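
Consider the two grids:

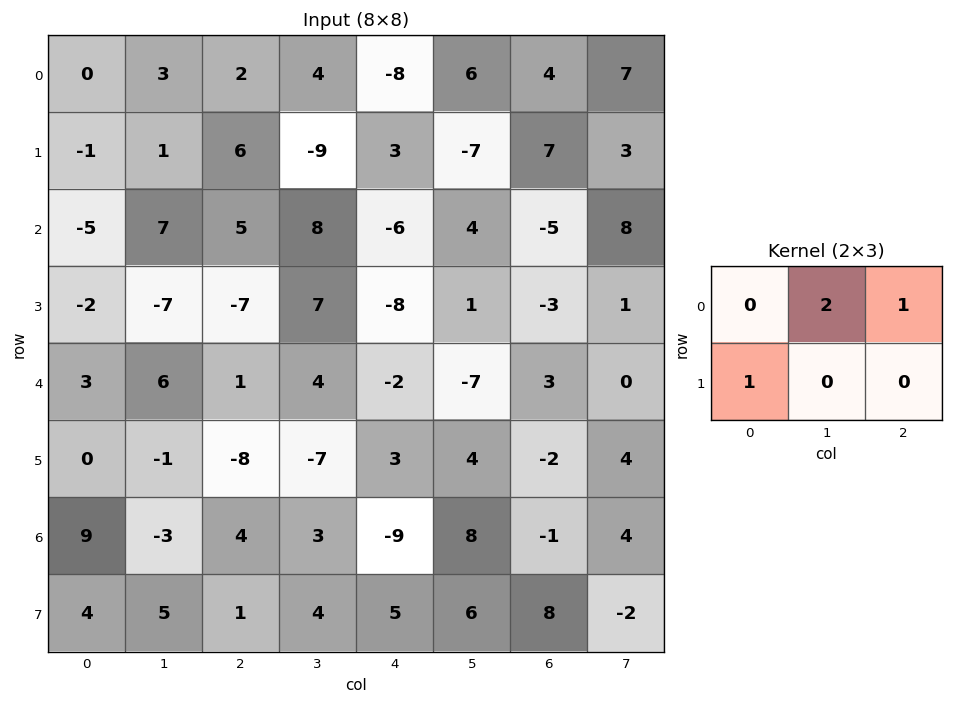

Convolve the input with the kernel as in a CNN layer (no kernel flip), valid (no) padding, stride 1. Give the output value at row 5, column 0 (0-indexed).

-1

The receptive field on the input at this output position is [0 -1 -8 / 9 -3 4]. Elementwise product with the kernel and sum: -1·2 + -8·1 + 9·1.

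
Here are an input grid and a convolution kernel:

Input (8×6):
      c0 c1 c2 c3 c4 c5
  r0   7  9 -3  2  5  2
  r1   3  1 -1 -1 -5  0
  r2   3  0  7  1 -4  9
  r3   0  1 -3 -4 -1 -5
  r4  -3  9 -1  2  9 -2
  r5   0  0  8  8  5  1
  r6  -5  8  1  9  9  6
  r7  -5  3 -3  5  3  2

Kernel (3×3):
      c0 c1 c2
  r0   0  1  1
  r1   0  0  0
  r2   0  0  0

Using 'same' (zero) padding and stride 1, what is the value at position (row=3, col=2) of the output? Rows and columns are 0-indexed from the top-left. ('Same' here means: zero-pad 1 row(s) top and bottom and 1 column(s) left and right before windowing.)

8

The receptive field on the zero-padded input at this output position is [0 7 1 / 1 -3 -4 / 9 -1 2]. Elementwise product with the kernel and sum: 7·1 + 1·1.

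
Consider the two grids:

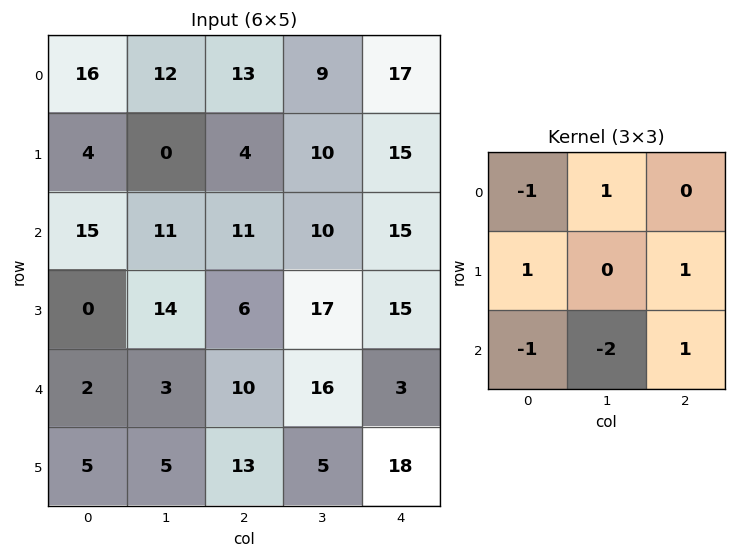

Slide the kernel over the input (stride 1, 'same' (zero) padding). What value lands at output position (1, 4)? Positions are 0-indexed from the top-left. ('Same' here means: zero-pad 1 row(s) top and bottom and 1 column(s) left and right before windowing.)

-22

The receptive field on the zero-padded input at this output position is [9 17 0 / 10 15 0 / 10 15 0]. Elementwise product with the kernel and sum: 9·-1 + 17·1 + 10·1 + 0·1 + 10·-1 + 15·-2 + 0·1.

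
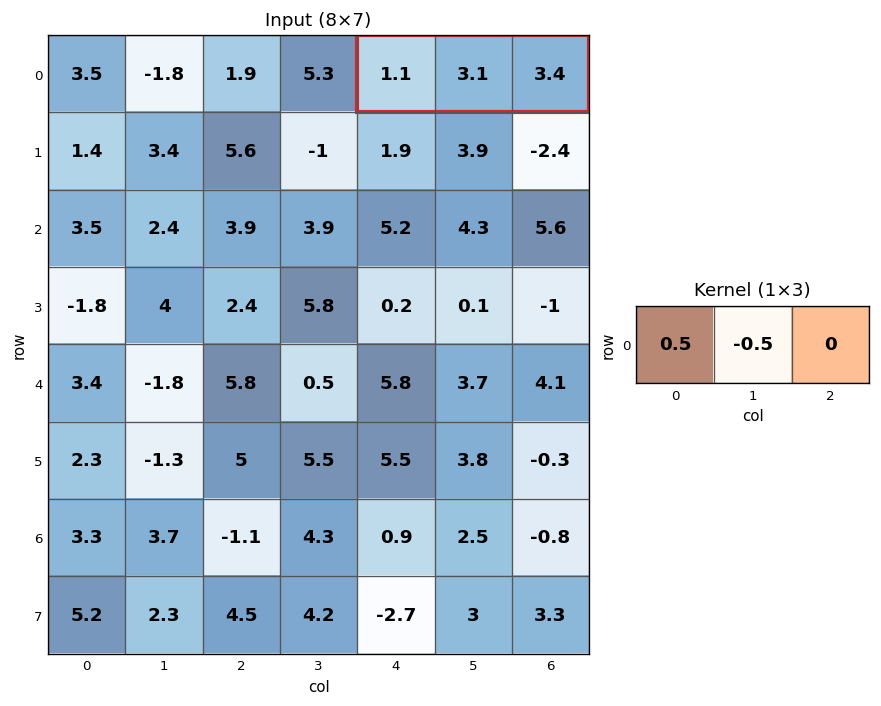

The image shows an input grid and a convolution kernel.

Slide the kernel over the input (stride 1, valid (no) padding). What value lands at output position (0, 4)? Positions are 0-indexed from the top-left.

-1

The receptive field on the input at this output position is [1.1 3.1 3.4]. Elementwise product with the kernel and sum: 1.1·0.5 + 3.1·-0.5.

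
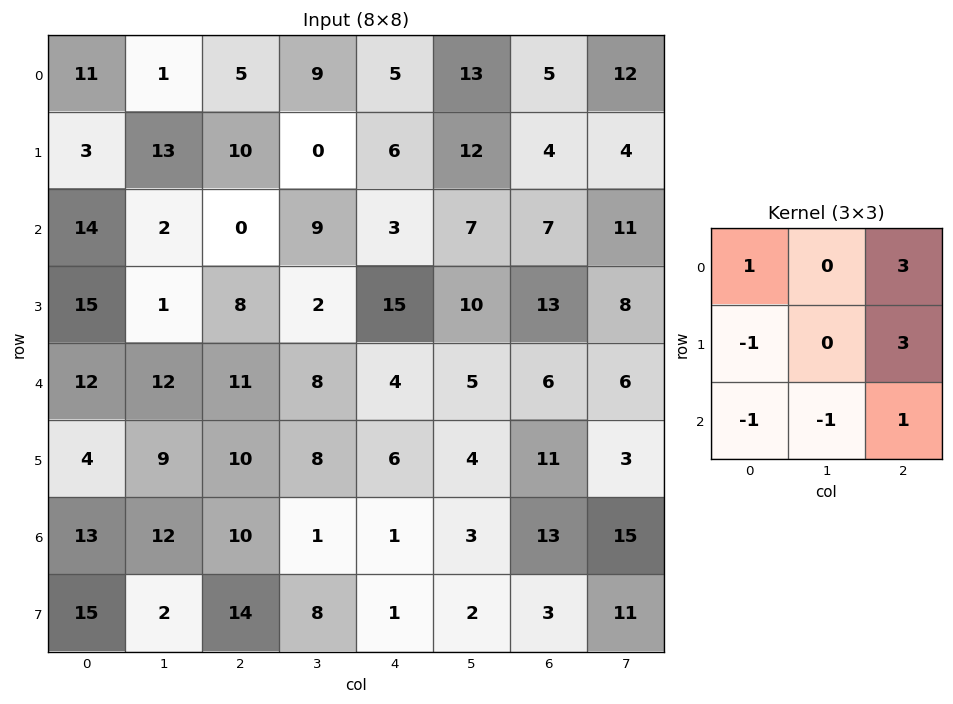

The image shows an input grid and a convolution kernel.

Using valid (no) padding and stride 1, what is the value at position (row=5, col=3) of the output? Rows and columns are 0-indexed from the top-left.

21

The receptive field on the input at this output position is [8 6 4 / 1 1 3 / 8 1 2]. Elementwise product with the kernel and sum: 8·1 + 4·3 + 1·-1 + 3·3 + 8·-1 + 1·-1 + 2·1.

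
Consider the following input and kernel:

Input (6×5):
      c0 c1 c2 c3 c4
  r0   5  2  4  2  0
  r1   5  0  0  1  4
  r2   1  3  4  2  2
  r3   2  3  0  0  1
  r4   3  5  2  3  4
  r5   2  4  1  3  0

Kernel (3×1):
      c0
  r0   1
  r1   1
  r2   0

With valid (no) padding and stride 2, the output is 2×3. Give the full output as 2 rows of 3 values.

10 4 4
3 4 3

Output[0,0]: The receptive field on the input at this output position is [5 / 5 / 1]. Elementwise product with the kernel and sum: 5·1 + 5·1.
Output[0,1]: The receptive field on the input at this output position is [4 / 0 / 4]. Elementwise product with the kernel and sum: 4·1 + 0·1.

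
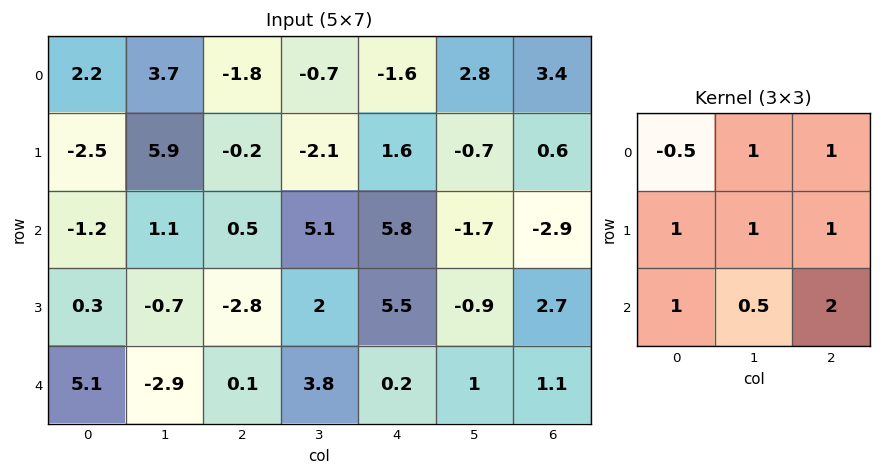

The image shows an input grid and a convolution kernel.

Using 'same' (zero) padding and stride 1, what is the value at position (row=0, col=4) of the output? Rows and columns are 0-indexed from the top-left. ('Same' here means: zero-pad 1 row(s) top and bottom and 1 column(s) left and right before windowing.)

-2.2

The receptive field on the zero-padded input at this output position is [0 0 0 / -0.7 -1.6 2.8 / -2.1 1.6 -0.7]. Elementwise product with the kernel and sum: 0·-0.5 + 0·1 + 0·1 + -0.7·1 + -1.6·1 + 2.8·1 + -2.1·1 + 1.6·0.5 + -0.7·2.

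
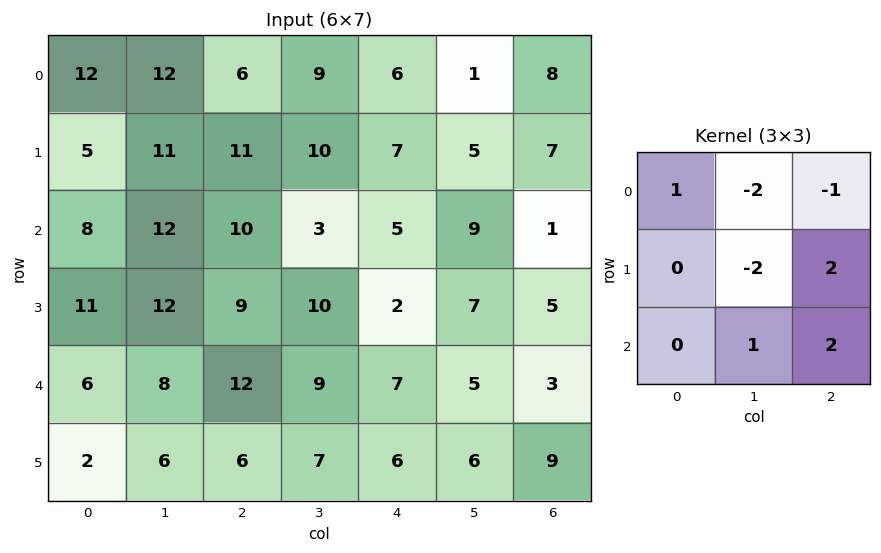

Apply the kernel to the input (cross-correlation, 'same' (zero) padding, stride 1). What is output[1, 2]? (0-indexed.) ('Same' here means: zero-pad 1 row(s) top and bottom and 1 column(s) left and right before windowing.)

The receptive field on the zero-padded input at this output position is [12 6 9 / 11 11 10 / 12 10 3]. Elementwise product with the kernel and sum: 12·1 + 6·-2 + 9·-1 + 11·-2 + 10·2 + 10·1 + 3·2.

5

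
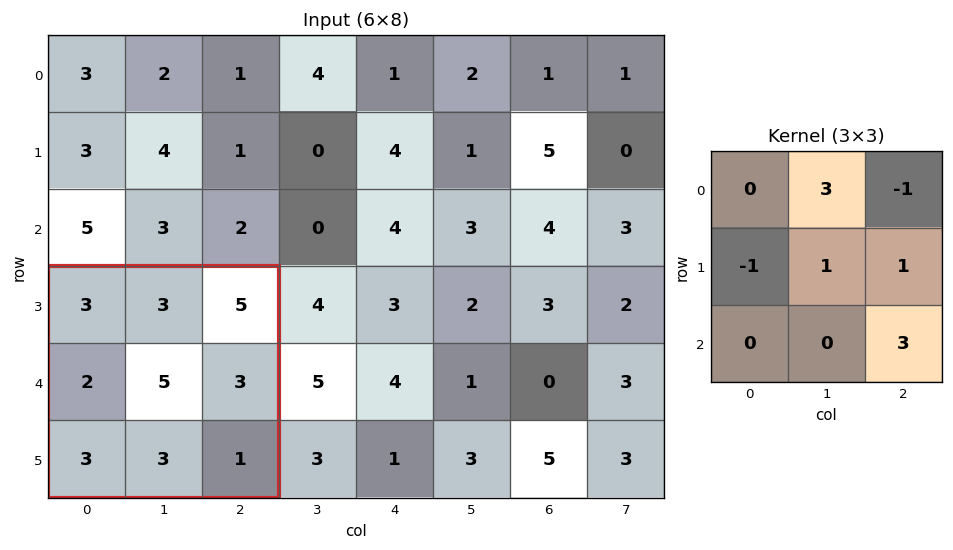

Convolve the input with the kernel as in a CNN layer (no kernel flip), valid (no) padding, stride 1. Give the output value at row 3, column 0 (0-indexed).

The receptive field on the input at this output position is [3 3 5 / 2 5 3 / 3 3 1]. Elementwise product with the kernel and sum: 3·3 + 5·-1 + 2·-1 + 5·1 + 3·1 + 1·3.

13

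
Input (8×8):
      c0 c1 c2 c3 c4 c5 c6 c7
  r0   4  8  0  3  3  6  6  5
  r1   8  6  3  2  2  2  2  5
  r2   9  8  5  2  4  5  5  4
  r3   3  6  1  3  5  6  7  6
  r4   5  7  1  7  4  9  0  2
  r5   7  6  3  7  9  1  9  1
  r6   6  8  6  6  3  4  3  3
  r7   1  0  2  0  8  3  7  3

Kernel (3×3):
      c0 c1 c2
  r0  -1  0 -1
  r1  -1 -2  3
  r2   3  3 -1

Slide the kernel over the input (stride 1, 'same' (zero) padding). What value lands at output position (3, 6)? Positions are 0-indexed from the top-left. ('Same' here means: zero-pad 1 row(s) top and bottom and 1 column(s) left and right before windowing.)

14

The receptive field on the zero-padded input at this output position is [5 5 4 / 6 7 6 / 9 0 2]. Elementwise product with the kernel and sum: 5·-1 + 4·-1 + 6·-1 + 7·-2 + 6·3 + 9·3 + 0·3 + 2·-1.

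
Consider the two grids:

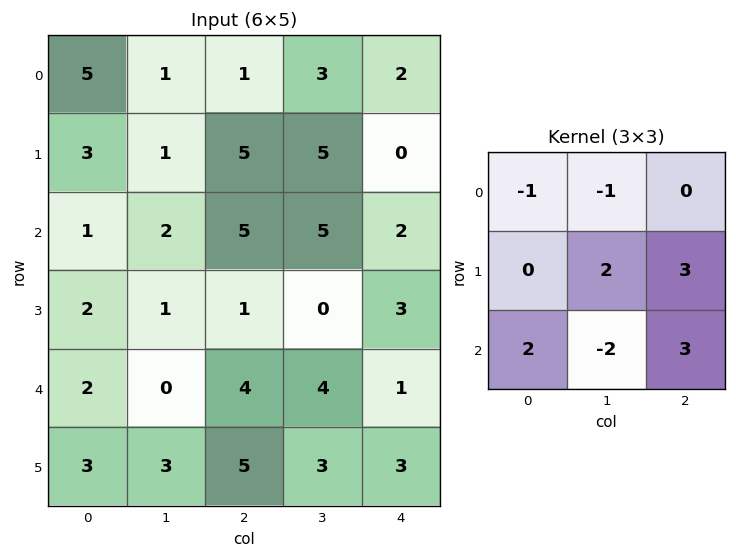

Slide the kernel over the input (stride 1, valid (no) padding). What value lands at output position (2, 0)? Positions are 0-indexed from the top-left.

18

The receptive field on the input at this output position is [1 2 5 / 2 1 1 / 2 0 4]. Elementwise product with the kernel and sum: 1·-1 + 2·-1 + 1·2 + 1·3 + 2·2 + 0·-2 + 4·3.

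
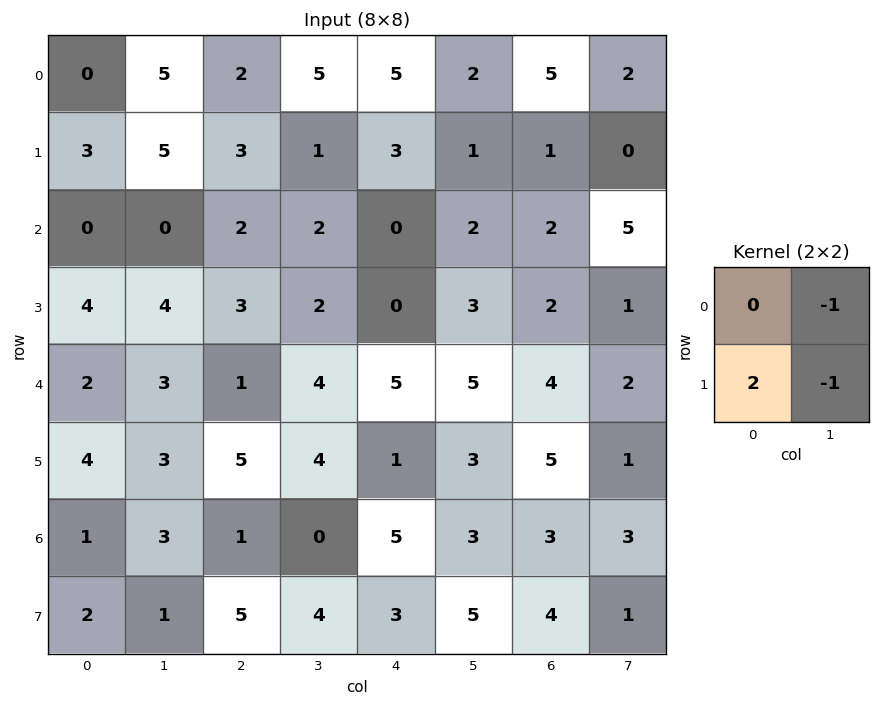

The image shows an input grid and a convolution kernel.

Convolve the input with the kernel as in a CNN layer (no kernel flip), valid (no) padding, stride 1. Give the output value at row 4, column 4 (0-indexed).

-6

The receptive field on the input at this output position is [5 5 / 1 3]. Elementwise product with the kernel and sum: 5·-1 + 1·2 + 3·-1.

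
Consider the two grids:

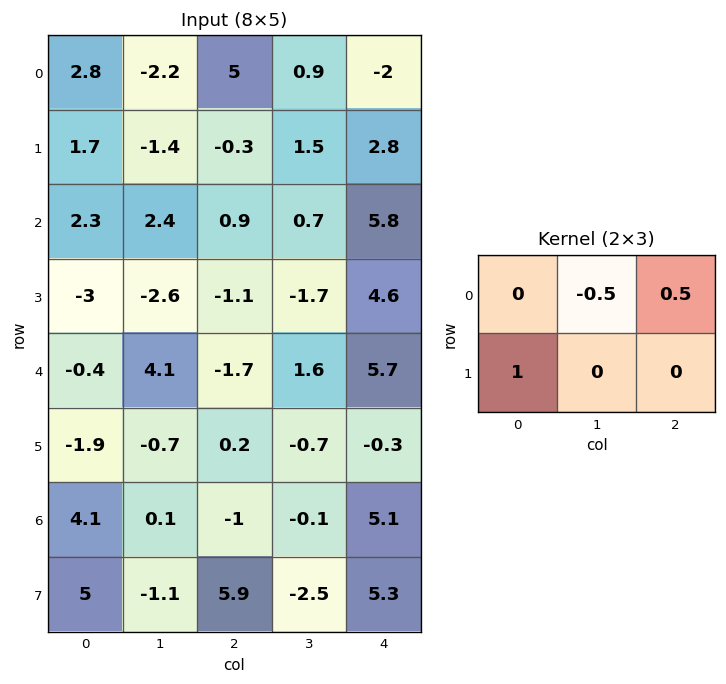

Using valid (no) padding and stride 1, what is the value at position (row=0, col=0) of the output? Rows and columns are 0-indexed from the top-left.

The receptive field on the input at this output position is [2.8 -2.2 5 / 1.7 -1.4 -0.3]. Elementwise product with the kernel and sum: -2.2·-0.5 + 5·0.5 + 1.7·1.

5.3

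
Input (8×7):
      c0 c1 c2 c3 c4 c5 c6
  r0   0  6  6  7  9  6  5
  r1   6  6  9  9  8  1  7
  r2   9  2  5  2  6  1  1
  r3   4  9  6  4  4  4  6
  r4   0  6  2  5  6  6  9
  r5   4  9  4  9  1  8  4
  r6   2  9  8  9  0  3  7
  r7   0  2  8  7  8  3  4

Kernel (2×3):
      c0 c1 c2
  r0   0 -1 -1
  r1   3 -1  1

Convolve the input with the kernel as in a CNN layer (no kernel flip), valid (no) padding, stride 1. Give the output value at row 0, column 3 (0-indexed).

The receptive field on the input at this output position is [7 9 6 / 9 8 1]. Elementwise product with the kernel and sum: 9·-1 + 6·-1 + 9·3 + 8·-1 + 1·1.

5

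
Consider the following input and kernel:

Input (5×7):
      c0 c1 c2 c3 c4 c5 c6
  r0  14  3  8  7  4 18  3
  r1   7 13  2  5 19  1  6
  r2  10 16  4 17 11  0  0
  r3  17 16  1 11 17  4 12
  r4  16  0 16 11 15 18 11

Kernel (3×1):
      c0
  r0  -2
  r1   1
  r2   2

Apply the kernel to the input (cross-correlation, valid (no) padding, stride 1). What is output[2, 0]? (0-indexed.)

29

The receptive field on the input at this output position is [10 / 17 / 16]. Elementwise product with the kernel and sum: 10·-2 + 17·1 + 16·2.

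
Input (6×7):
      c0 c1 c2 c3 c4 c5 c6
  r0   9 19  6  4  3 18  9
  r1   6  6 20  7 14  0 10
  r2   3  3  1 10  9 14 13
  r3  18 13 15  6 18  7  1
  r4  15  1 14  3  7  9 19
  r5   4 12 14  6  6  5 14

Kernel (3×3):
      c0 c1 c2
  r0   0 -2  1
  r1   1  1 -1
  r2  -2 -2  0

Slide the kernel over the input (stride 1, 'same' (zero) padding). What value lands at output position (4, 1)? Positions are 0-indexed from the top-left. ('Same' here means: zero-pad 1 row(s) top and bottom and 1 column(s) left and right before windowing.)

The receptive field on the zero-padded input at this output position is [18 13 15 / 15 1 14 / 4 12 14]. Elementwise product with the kernel and sum: 13·-2 + 15·1 + 15·1 + 1·1 + 14·-1 + 4·-2 + 12·-2.

-41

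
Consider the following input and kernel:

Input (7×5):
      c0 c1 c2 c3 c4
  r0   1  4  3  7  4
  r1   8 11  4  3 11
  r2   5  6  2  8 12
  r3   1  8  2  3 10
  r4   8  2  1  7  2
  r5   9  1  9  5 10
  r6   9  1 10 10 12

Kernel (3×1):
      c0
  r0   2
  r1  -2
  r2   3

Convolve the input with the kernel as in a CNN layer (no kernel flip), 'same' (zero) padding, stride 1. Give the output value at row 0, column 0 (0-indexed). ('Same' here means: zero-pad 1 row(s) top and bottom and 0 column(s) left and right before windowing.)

The receptive field on the zero-padded input at this output position is [0 / 1 / 8]. Elementwise product with the kernel and sum: 0·2 + 1·-2 + 8·3.

22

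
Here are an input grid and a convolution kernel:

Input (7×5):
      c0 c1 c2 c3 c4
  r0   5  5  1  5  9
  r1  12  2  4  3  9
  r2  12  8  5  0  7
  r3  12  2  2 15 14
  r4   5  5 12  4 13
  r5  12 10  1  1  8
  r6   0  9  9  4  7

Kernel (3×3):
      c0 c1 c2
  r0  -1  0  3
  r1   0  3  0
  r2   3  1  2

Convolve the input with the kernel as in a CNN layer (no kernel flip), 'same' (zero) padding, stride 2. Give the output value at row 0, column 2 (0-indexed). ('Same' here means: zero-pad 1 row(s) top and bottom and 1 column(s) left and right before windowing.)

45

The receptive field on the zero-padded input at this output position is [0 0 0 / 5 9 0 / 3 9 0]. Elementwise product with the kernel and sum: 0·-1 + 0·3 + 9·3 + 3·3 + 9·1 + 0·2.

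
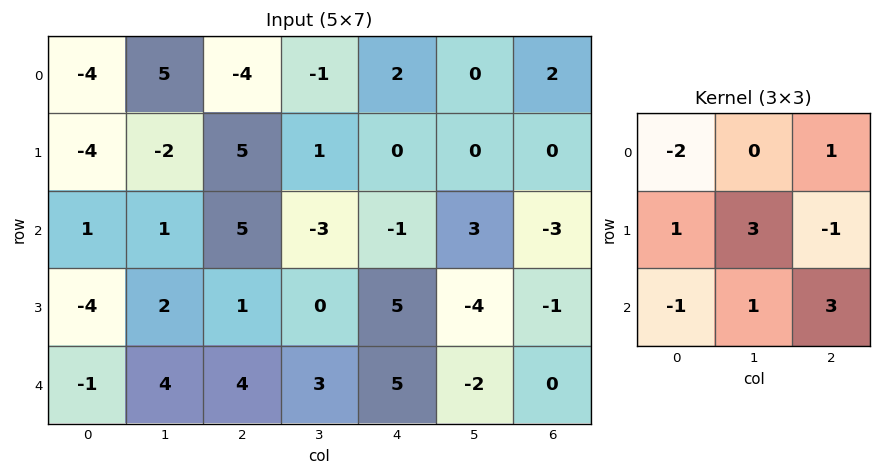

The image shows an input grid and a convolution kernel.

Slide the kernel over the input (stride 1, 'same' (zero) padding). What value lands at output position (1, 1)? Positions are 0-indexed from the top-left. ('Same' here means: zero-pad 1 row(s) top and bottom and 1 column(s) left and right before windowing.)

4

The receptive field on the zero-padded input at this output position is [-4 5 -4 / -4 -2 5 / 1 1 5]. Elementwise product with the kernel and sum: -4·-2 + -4·1 + -4·1 + -2·3 + 5·-1 + 1·-1 + 1·1 + 5·3.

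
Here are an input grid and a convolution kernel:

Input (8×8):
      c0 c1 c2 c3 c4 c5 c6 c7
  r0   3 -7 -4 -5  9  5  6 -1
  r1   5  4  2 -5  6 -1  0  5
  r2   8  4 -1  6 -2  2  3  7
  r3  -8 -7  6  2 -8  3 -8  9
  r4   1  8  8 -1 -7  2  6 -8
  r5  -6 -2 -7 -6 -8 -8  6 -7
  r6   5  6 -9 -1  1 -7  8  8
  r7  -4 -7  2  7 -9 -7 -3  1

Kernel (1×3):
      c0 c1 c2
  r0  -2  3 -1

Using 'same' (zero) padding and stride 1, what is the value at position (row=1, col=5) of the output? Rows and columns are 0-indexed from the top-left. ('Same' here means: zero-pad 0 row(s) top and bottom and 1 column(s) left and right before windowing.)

The receptive field on the zero-padded input at this output position is [6 -1 0]. Elementwise product with the kernel and sum: 6·-2 + -1·3 + 0·-1.

-15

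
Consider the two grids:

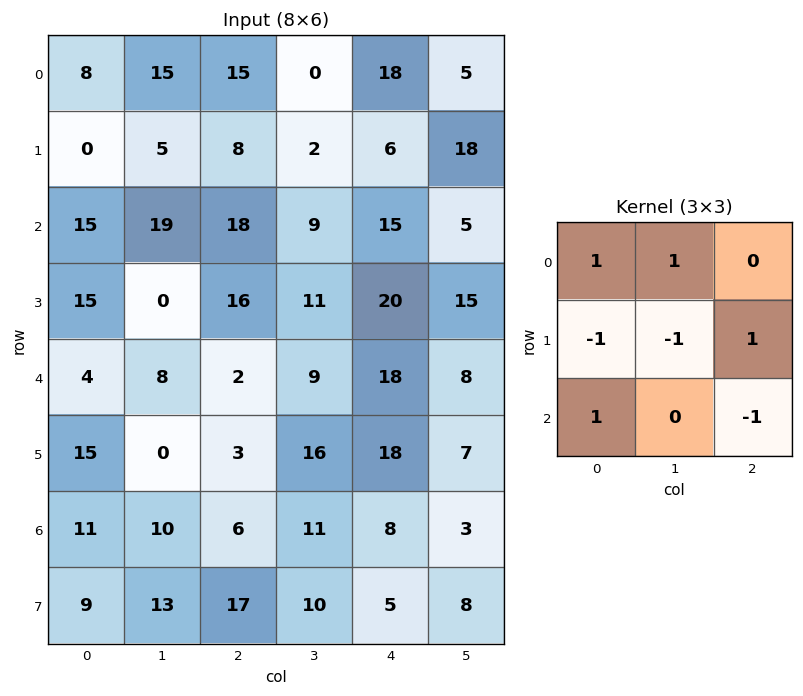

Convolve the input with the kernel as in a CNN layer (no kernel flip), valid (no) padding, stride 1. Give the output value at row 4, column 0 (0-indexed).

The receptive field on the input at this output position is [4 8 2 / 15 0 3 / 11 10 6]. Elementwise product with the kernel and sum: 4·1 + 8·1 + 15·-1 + 0·-1 + 3·1 + 11·1 + 6·-1.

5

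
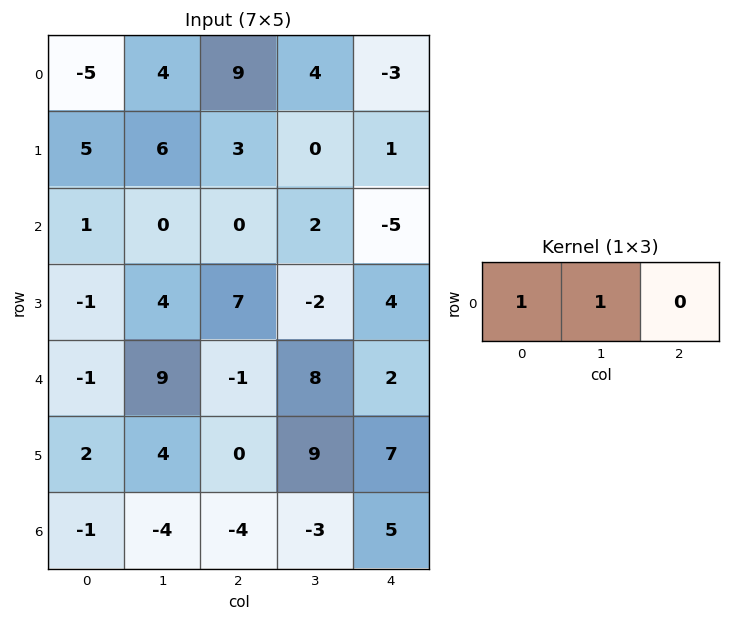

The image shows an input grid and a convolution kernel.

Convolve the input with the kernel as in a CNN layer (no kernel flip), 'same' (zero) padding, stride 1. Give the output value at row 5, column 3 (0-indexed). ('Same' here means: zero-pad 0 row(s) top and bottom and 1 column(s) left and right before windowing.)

9

The receptive field on the zero-padded input at this output position is [0 9 7]. Elementwise product with the kernel and sum: 0·1 + 9·1.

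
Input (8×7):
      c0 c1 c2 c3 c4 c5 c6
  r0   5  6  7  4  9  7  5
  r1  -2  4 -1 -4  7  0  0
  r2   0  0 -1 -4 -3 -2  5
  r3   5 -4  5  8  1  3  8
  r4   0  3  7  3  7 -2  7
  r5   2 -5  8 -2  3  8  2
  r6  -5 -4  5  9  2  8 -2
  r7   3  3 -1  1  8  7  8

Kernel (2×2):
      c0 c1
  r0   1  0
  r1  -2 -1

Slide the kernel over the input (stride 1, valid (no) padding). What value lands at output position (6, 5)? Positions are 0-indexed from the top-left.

-14

The receptive field on the input at this output position is [8 -2 / 7 8]. Elementwise product with the kernel and sum: 8·1 + 7·-2 + 8·-1.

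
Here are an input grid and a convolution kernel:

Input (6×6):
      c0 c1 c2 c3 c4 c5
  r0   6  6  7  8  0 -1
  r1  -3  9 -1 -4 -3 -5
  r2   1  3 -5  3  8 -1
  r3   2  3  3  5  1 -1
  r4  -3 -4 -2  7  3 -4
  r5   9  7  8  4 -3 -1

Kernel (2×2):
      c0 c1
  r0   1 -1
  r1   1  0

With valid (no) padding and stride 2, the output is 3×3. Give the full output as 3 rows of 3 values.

Output[0,0]: The receptive field on the input at this output position is [6 6 / -3 9]. Elementwise product with the kernel and sum: 6·1 + 6·-1 + -3·1.

-3 -2 -2
0 -5 10
10 -1 4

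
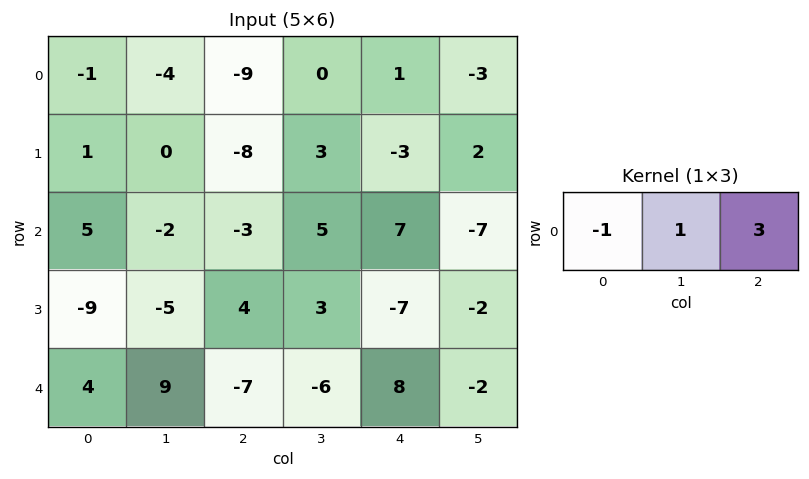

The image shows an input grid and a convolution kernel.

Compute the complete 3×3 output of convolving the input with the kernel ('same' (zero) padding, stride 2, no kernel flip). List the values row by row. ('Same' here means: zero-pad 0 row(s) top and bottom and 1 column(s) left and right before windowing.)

-13 -5 -8
-1 14 -19
31 -34 8

Output[0,0]: The receptive field on the zero-padded input at this output position is [0 -1 -4]. Elementwise product with the kernel and sum: 0·-1 + -1·1 + -4·3.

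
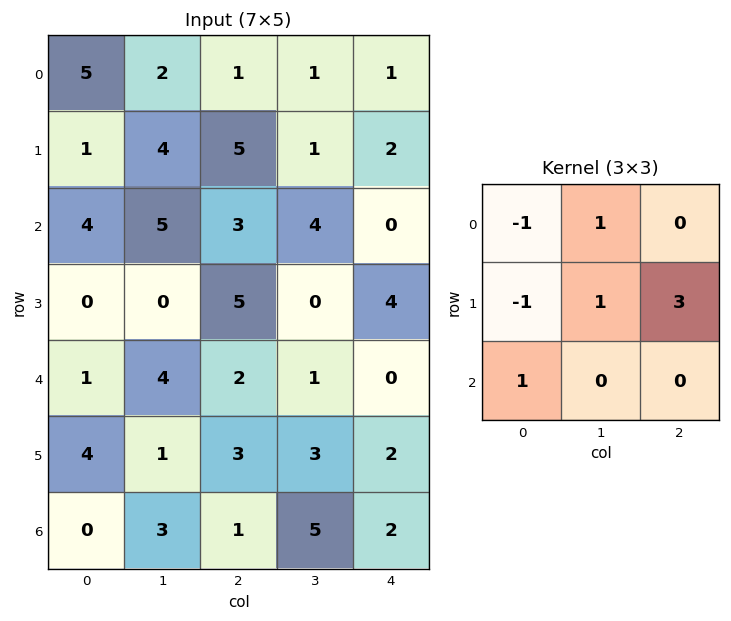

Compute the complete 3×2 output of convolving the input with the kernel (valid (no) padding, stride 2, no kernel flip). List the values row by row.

19 5
17 10
9 6

Output[0,0]: The receptive field on the input at this output position is [5 2 1 / 1 4 5 / 4 5 3]. Elementwise product with the kernel and sum: 5·-1 + 2·1 + 1·-1 + 4·1 + 5·3 + 4·1.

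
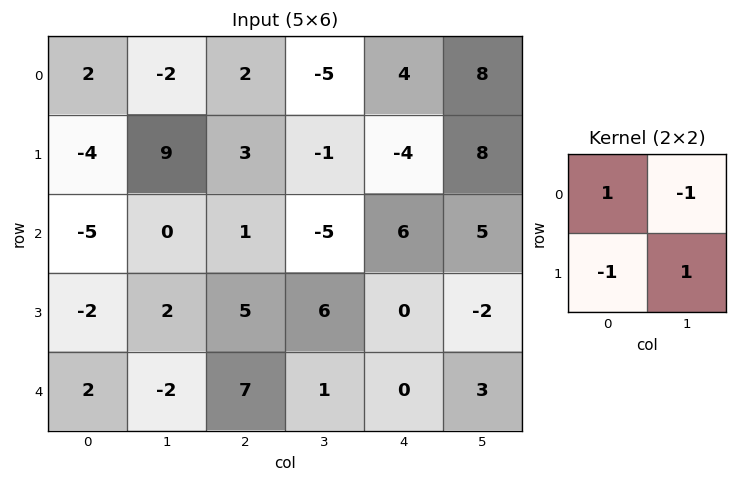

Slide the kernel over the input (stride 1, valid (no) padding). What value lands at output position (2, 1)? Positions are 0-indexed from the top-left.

2

The receptive field on the input at this output position is [0 1 / 2 5]. Elementwise product with the kernel and sum: 0·1 + 1·-1 + 2·-1 + 5·1.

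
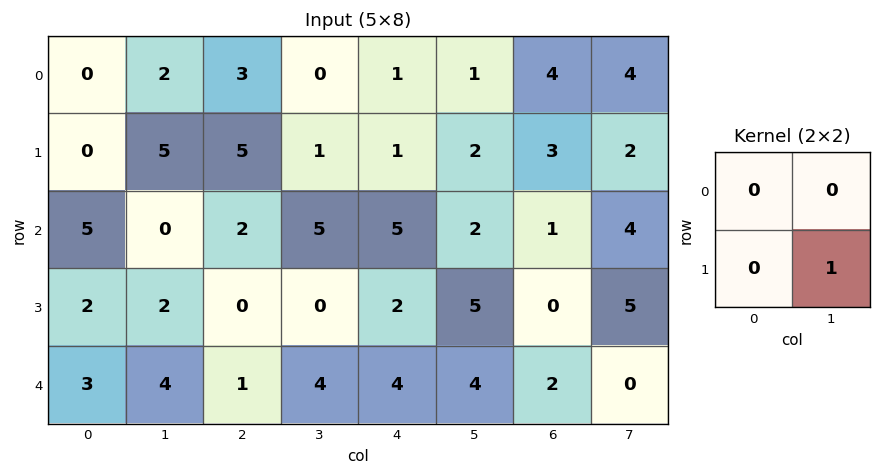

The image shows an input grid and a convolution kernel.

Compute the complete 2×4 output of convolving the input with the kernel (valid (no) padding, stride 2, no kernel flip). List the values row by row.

5 1 2 2
2 0 5 5

Output[0,0]: The receptive field on the input at this output position is [0 2 / 0 5]. Elementwise product with the kernel and sum: 5·1.
Output[0,1]: The receptive field on the input at this output position is [3 0 / 5 1]. Elementwise product with the kernel and sum: 1·1.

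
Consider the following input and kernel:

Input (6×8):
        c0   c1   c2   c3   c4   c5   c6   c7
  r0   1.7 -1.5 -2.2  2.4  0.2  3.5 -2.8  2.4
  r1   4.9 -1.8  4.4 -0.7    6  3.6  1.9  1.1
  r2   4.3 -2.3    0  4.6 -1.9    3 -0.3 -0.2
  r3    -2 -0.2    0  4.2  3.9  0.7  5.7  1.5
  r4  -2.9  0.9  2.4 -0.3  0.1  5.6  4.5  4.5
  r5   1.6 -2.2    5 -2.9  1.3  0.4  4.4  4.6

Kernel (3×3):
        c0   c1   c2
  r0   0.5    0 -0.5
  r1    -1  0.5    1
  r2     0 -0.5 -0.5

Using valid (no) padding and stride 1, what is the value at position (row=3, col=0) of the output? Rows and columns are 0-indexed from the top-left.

The receptive field on the input at this output position is [-2 -0.2 0 / -2.9 0.9 2.4 / 1.6 -2.2 5]. Elementwise product with the kernel and sum: -2·0.5 + 0·-0.5 + -2.9·-1 + 0.9·0.5 + 2.4·1 + -2.2·-0.5 + 5·-0.5.

3.35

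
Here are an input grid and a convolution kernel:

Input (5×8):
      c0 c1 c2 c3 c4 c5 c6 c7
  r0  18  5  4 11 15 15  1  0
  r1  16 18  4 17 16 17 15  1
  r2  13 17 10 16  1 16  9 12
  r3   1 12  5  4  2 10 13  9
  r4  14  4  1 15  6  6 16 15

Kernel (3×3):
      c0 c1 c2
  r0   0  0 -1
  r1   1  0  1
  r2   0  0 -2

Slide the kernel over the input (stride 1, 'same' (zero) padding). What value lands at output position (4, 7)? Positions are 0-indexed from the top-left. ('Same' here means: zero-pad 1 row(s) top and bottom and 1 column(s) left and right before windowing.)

The receptive field on the zero-padded input at this output position is [13 9 0 / 16 15 0 / 0 0 0]. Elementwise product with the kernel and sum: 0·-1 + 16·1 + 0·1 + 0·-2.

16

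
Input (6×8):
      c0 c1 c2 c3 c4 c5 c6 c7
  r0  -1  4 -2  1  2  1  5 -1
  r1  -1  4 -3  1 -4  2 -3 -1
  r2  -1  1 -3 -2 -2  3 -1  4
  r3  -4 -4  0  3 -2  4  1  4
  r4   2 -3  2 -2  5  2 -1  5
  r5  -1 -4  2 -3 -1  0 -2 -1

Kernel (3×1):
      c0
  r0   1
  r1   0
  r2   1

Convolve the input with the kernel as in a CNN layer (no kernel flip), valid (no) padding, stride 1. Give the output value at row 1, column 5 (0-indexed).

6

The receptive field on the input at this output position is [2 / 3 / 4]. Elementwise product with the kernel and sum: 2·1 + 4·1.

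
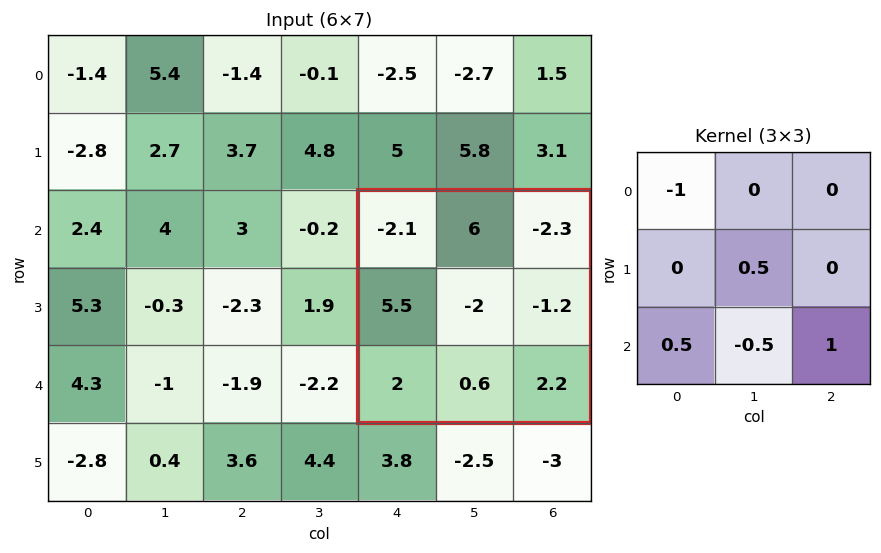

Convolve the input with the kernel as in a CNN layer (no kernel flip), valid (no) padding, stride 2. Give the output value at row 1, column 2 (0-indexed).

The receptive field on the input at this output position is [-2.1 6 -2.3 / 5.5 -2 -1.2 / 2 0.6 2.2]. Elementwise product with the kernel and sum: -2.1·-1 + -2·0.5 + 2·0.5 + 0.6·-0.5 + 2.2·1.

4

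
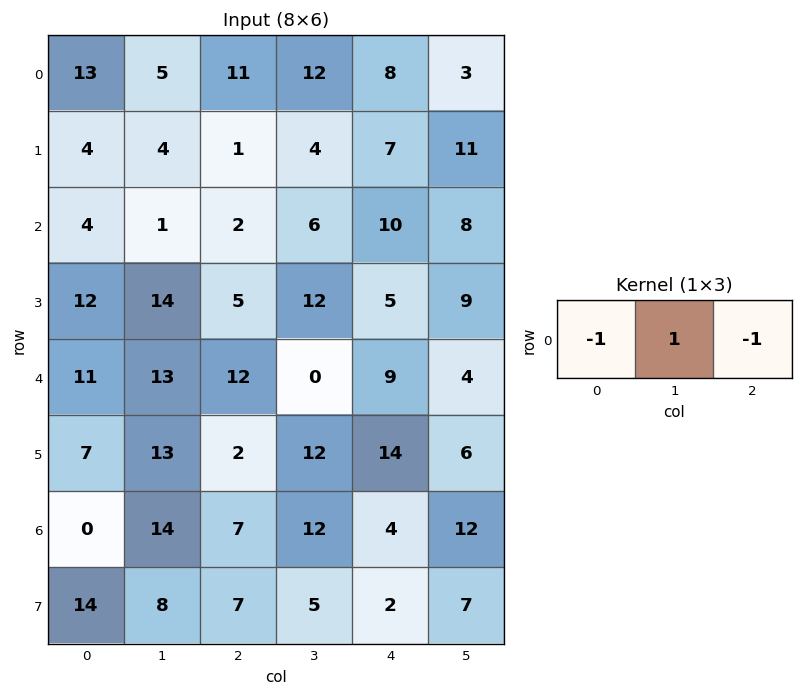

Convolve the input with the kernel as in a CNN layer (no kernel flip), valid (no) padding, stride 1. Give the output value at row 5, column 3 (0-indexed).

The receptive field on the input at this output position is [12 14 6]. Elementwise product with the kernel and sum: 12·-1 + 14·1 + 6·-1.

-4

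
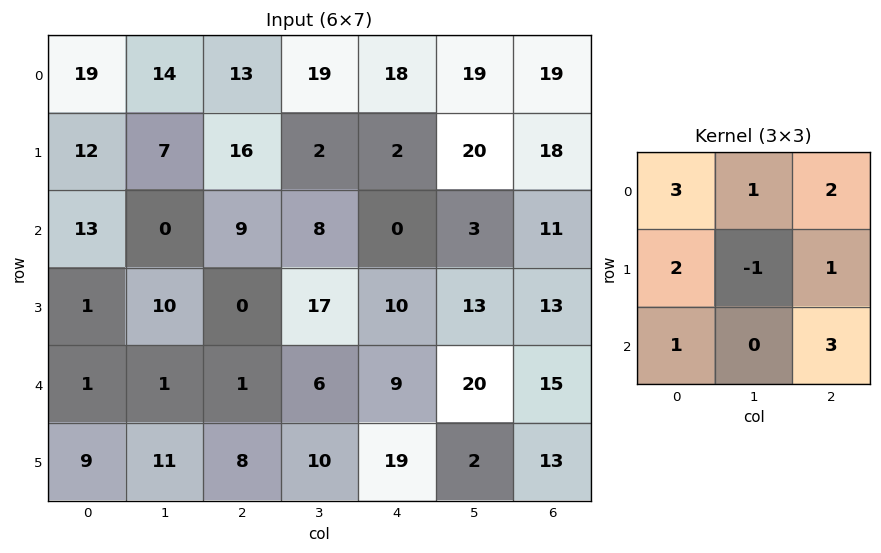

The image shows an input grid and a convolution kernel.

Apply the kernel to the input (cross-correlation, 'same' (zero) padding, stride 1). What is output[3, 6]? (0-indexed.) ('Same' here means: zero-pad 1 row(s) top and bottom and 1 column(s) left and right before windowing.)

53

The receptive field on the zero-padded input at this output position is [3 11 0 / 13 13 0 / 20 15 0]. Elementwise product with the kernel and sum: 3·3 + 11·1 + 0·2 + 13·2 + 13·-1 + 0·1 + 20·1 + 0·3.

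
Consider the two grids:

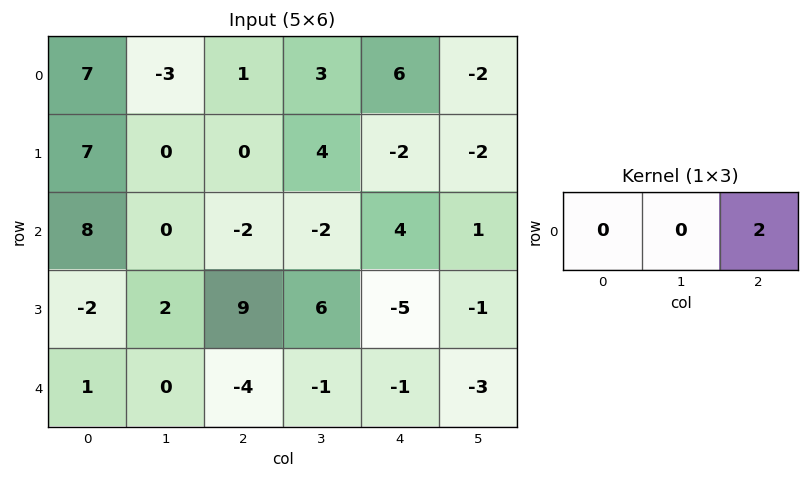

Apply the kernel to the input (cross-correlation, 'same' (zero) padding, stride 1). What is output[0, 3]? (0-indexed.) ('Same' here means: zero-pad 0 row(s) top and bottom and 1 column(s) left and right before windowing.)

12

The receptive field on the zero-padded input at this output position is [1 3 6]. Elementwise product with the kernel and sum: 6·2.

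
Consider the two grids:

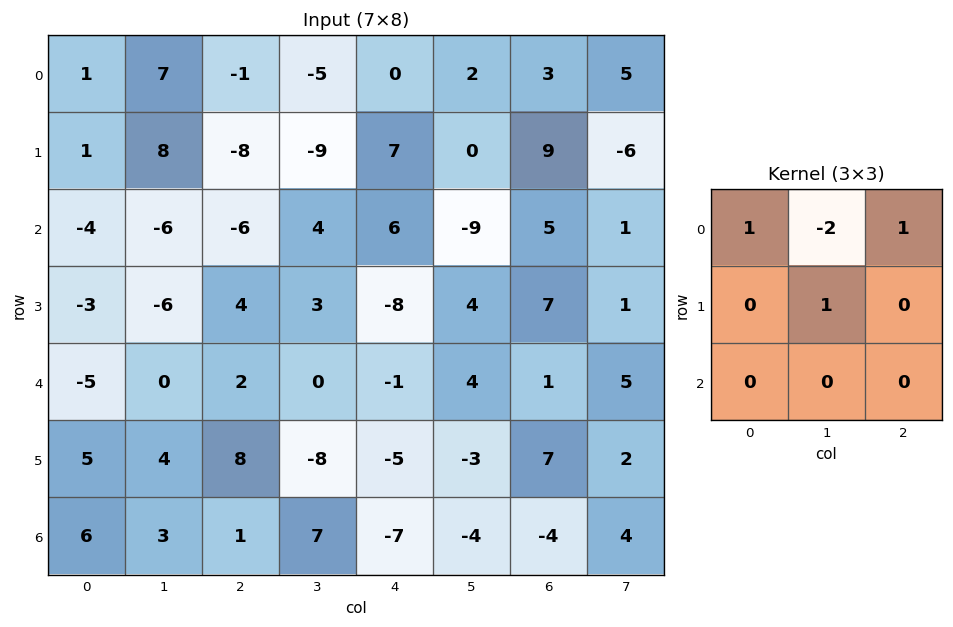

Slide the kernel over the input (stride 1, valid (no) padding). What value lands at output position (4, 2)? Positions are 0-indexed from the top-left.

The receptive field on the input at this output position is [2 0 -1 / 8 -8 -5 / 1 7 -7]. Elementwise product with the kernel and sum: 2·1 + 0·-2 + -1·1 + -8·1.

-7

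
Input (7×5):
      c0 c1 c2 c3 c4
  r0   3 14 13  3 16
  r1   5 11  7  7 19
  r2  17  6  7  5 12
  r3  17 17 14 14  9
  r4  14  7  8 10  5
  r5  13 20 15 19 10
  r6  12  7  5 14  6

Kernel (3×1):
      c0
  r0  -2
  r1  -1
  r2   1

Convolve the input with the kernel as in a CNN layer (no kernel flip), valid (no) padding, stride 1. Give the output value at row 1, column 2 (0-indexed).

The receptive field on the input at this output position is [7 / 7 / 14]. Elementwise product with the kernel and sum: 7·-2 + 7·-1 + 14·1.

-7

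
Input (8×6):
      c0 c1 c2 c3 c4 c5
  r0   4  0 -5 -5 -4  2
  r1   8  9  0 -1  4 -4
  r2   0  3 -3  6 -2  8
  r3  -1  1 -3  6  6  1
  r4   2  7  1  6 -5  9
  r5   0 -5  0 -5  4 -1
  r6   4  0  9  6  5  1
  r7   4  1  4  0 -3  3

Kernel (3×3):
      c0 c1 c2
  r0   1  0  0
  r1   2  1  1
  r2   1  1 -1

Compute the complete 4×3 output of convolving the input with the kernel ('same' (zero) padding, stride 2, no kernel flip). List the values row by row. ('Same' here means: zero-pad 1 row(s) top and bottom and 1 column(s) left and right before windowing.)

Output[0,0]: The receptive field on the zero-padded input at this output position is [0 0 0 / 0 4 0 / 0 8 9]. Elementwise product with the kernel and sum: 0·1 + 0·2 + 4·1 + 0·1 + 0·1 + 8·1 + 9·-1.
Output[0,1]: The receptive field on the zero-padded input at this output position is [0 0 0 / 0 -5 -5 / 9 0 -1]. Elementwise product with the kernel and sum: 0·1 + 0·2 + -5·1 + -5·1 + 9·1 + 0·1 + -1·-1.

3 0 -5
1 10 28
14 22 22
7 15 7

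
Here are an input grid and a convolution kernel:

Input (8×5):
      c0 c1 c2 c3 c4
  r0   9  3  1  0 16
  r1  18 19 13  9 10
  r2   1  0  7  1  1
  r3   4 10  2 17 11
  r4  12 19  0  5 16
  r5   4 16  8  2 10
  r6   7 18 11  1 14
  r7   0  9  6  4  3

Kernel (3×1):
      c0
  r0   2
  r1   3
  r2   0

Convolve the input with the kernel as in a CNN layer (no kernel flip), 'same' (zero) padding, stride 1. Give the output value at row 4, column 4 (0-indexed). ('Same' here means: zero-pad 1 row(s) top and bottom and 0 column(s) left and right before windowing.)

70

The receptive field on the zero-padded input at this output position is [11 / 16 / 10]. Elementwise product with the kernel and sum: 11·2 + 16·3.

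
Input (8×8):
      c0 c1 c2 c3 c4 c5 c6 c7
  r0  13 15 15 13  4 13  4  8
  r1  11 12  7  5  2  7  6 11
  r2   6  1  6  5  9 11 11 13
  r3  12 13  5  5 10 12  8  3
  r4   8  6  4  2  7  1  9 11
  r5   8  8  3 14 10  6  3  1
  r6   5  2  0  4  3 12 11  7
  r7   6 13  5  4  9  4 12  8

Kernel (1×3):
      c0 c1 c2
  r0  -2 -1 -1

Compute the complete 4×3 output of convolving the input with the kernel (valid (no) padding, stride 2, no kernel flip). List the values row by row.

Output[0,0]: The receptive field on the input at this output position is [13 15 15]. Elementwise product with the kernel and sum: 13·-2 + 15·-1 + 15·-1.
Output[0,1]: The receptive field on the input at this output position is [15 13 4]. Elementwise product with the kernel and sum: 15·-2 + 13·-1 + 4·-1.

-56 -47 -25
-19 -26 -40
-26 -17 -24
-12 -7 -29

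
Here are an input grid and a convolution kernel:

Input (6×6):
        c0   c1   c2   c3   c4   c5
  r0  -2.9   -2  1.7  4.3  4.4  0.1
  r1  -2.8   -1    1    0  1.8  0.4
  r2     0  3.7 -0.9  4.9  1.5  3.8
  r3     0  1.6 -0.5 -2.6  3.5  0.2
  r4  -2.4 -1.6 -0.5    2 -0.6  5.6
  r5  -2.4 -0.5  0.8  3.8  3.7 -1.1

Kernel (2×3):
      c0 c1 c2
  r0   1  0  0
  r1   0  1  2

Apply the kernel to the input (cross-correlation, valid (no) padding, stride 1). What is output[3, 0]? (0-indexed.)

The receptive field on the input at this output position is [0 1.6 -0.5 / -2.4 -1.6 -0.5]. Elementwise product with the kernel and sum: 0·1 + -1.6·1 + -0.5·2.

-2.6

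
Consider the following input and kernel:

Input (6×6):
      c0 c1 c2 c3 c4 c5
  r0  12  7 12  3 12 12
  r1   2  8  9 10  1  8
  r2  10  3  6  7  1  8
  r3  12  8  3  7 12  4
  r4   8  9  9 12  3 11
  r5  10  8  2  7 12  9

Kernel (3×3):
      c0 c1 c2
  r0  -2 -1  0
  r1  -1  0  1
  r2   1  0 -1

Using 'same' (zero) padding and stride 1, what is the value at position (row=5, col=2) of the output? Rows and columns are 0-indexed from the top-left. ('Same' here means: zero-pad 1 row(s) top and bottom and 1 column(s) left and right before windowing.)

The receptive field on the zero-padded input at this output position is [9 9 12 / 8 2 7 / 0 0 0]. Elementwise product with the kernel and sum: 9·-2 + 9·-1 + 8·-1 + 7·1 + 0·1 + 0·-1.

-28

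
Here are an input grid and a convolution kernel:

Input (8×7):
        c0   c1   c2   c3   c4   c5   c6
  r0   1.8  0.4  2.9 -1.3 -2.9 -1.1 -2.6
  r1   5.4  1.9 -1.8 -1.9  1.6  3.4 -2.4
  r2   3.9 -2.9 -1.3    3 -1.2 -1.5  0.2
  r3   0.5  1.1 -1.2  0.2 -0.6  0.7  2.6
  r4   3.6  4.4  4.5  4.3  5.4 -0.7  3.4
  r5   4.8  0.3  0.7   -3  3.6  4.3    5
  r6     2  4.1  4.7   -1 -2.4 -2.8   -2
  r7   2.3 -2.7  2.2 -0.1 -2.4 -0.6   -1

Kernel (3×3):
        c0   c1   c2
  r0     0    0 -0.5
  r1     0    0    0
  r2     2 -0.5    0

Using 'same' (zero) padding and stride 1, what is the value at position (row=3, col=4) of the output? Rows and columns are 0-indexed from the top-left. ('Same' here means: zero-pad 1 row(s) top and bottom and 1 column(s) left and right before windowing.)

The receptive field on the zero-padded input at this output position is [3 -1.2 -1.5 / 0.2 -0.6 0.7 / 4.3 5.4 -0.7]. Elementwise product with the kernel and sum: -1.5·-0.5 + 4.3·2 + 5.4·-0.5.

6.65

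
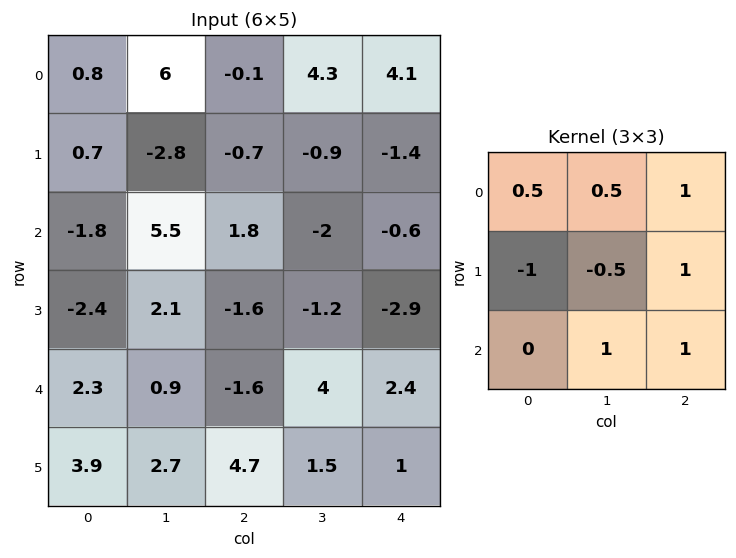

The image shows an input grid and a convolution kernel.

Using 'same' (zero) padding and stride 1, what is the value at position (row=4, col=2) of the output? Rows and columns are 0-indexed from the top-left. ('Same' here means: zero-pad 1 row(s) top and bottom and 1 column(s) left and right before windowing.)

The receptive field on the zero-padded input at this output position is [2.1 -1.6 -1.2 / 0.9 -1.6 4 / 2.7 4.7 1.5]. Elementwise product with the kernel and sum: 2.1·0.5 + -1.6·0.5 + -1.2·1 + 0.9·-1 + -1.6·-0.5 + 4·1 + 4.7·1 + 1.5·1.

9.15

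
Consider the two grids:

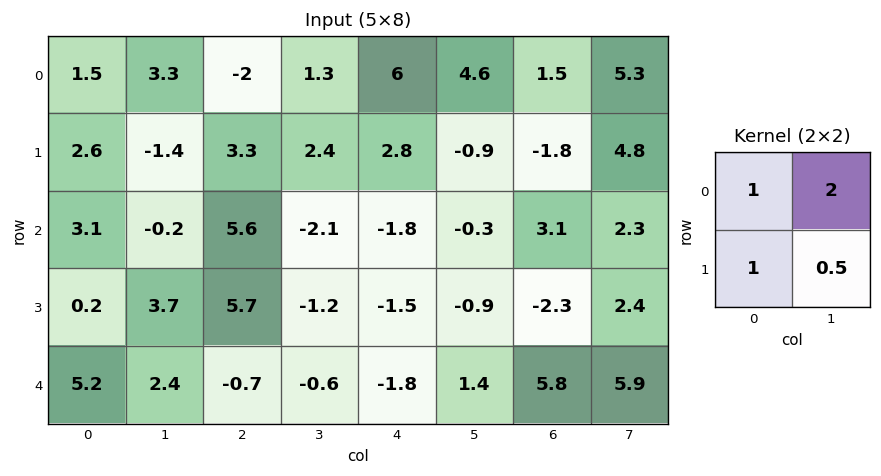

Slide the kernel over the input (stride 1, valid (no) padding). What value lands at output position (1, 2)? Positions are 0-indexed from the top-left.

12.65

The receptive field on the input at this output position is [3.3 2.4 / 5.6 -2.1]. Elementwise product with the kernel and sum: 3.3·1 + 2.4·2 + 5.6·1 + -2.1·0.5.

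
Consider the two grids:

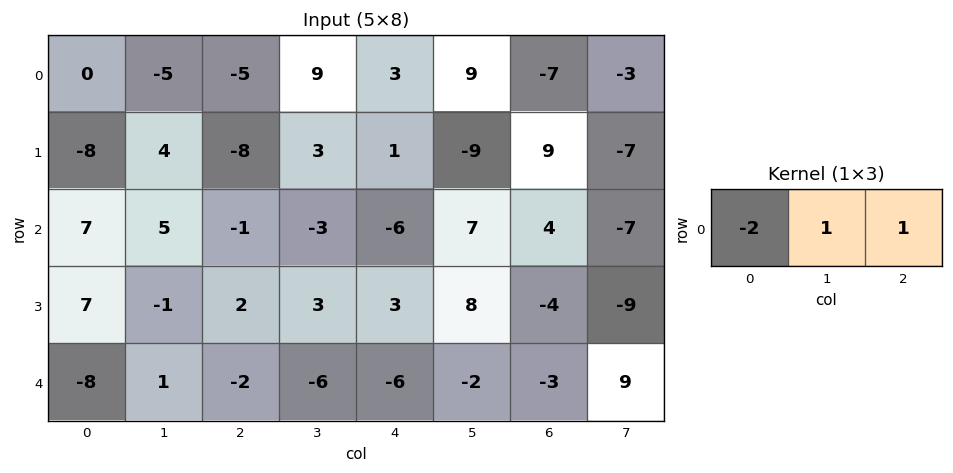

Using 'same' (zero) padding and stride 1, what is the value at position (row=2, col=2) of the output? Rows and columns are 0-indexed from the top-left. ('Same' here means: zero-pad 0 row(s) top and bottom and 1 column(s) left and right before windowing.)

-14

The receptive field on the zero-padded input at this output position is [5 -1 -3]. Elementwise product with the kernel and sum: 5·-2 + -1·1 + -3·1.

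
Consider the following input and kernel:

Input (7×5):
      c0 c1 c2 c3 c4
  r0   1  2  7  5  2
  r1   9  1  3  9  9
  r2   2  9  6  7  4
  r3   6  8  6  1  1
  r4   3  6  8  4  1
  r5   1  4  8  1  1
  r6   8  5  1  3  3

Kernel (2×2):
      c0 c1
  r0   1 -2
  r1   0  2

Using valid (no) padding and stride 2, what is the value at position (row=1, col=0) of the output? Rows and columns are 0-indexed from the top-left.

The receptive field on the input at this output position is [2 9 / 6 8]. Elementwise product with the kernel and sum: 2·1 + 9·-2 + 8·2.

0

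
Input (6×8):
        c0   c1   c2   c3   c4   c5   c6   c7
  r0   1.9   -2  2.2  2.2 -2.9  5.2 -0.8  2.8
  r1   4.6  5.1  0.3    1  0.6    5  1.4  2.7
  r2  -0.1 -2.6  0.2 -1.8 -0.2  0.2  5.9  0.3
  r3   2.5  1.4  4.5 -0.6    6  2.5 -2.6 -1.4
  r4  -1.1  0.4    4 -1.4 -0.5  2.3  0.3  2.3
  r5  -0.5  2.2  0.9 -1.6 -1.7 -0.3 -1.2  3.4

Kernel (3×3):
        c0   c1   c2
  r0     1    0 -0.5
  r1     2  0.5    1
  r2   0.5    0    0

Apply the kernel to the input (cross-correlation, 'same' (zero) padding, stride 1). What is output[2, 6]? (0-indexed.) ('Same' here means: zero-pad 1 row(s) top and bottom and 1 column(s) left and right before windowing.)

The receptive field on the zero-padded input at this output position is [5 1.4 2.7 / 0.2 5.9 0.3 / 2.5 -2.6 -1.4]. Elementwise product with the kernel and sum: 5·1 + 2.7·-0.5 + 0.2·2 + 5.9·0.5 + 0.3·1 + 2.5·0.5.

8.55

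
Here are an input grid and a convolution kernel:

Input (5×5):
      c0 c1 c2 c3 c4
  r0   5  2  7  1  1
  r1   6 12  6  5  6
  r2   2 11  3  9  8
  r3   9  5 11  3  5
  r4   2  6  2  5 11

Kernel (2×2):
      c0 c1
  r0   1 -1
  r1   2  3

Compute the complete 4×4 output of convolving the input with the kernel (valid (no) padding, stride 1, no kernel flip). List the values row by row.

51 37 33 28
31 37 34 41
24 51 25 22
26 12 27 41

Output[0,0]: The receptive field on the input at this output position is [5 2 / 6 12]. Elementwise product with the kernel and sum: 5·1 + 2·-1 + 6·2 + 12·3.
Output[0,1]: The receptive field on the input at this output position is [2 7 / 12 6]. Elementwise product with the kernel and sum: 2·1 + 7·-1 + 12·2 + 6·3.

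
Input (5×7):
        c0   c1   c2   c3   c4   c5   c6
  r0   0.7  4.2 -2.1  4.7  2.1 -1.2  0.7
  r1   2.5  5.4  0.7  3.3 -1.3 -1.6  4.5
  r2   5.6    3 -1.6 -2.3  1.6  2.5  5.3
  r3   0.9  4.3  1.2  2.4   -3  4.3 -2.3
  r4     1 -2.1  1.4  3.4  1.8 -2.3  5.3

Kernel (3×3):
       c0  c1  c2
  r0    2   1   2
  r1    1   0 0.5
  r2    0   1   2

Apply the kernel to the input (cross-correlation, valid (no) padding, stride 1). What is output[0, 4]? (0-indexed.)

18.45

The receptive field on the input at this output position is [2.1 -1.2 0.7 / -1.3 -1.6 4.5 / 1.6 2.5 5.3]. Elementwise product with the kernel and sum: 2.1·2 + -1.2·1 + 0.7·2 + -1.3·1 + 4.5·0.5 + 2.5·1 + 5.3·2.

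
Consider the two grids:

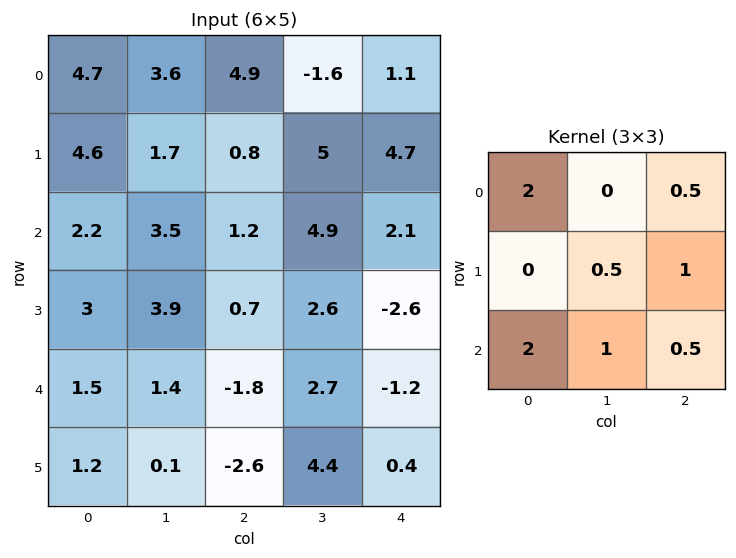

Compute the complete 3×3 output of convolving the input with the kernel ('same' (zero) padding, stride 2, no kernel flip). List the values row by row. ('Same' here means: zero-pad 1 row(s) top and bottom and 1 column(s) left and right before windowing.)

11.4 7.55 15.25
10.4 21.2 13.65
5.35 10.7 13.8

Output[0,0]: The receptive field on the zero-padded input at this output position is [0 0 0 / 0 4.7 3.6 / 0 4.6 1.7]. Elementwise product with the kernel and sum: 0·2 + 0·0.5 + 4.7·0.5 + 3.6·1 + 0·2 + 4.6·1 + 1.7·0.5.
Output[0,1]: The receptive field on the zero-padded input at this output position is [0 0 0 / 3.6 4.9 -1.6 / 1.7 0.8 5]. Elementwise product with the kernel and sum: 0·2 + 0·0.5 + 4.9·0.5 + -1.6·1 + 1.7·2 + 0.8·1 + 5·0.5.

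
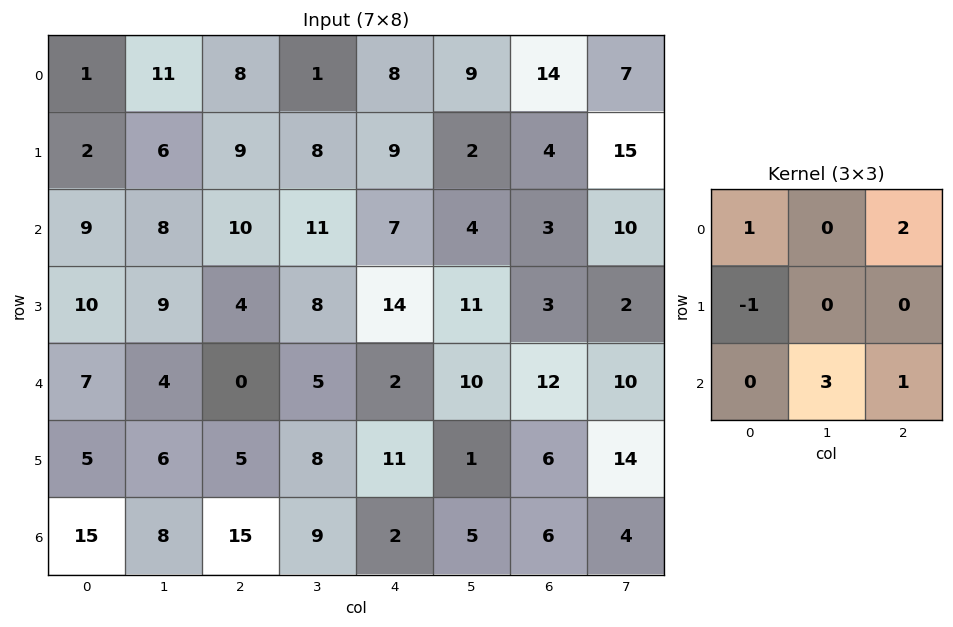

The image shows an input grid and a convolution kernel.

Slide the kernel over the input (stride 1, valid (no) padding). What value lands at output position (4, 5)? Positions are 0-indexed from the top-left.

51

The receptive field on the input at this output position is [10 12 10 / 1 6 14 / 5 6 4]. Elementwise product with the kernel and sum: 10·1 + 10·2 + 1·-1 + 6·3 + 4·1.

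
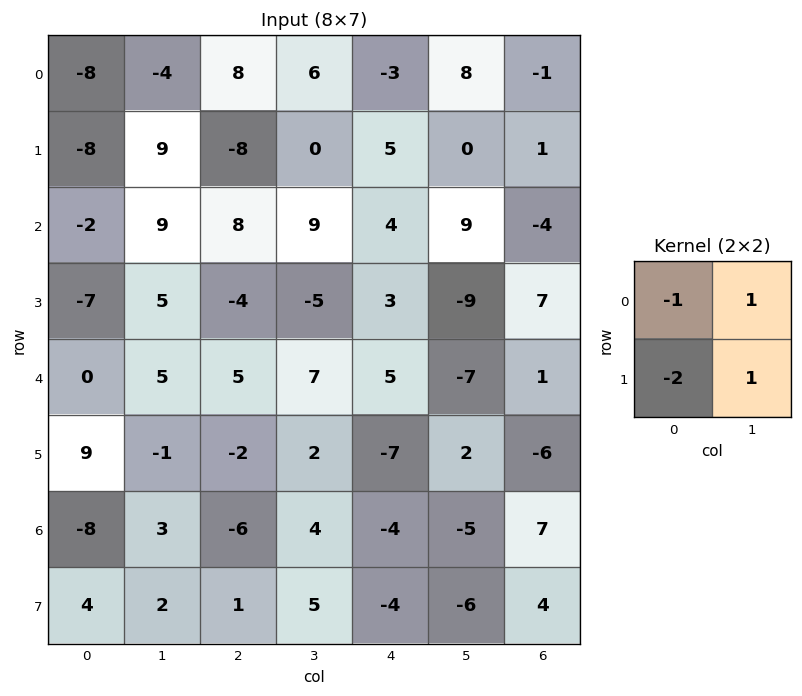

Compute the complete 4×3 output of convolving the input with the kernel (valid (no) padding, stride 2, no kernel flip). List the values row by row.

29 14 1
30 4 -10
-14 8 4
5 13 1

Output[0,0]: The receptive field on the input at this output position is [-8 -4 / -8 9]. Elementwise product with the kernel and sum: -8·-1 + -4·1 + -8·-2 + 9·1.
Output[0,1]: The receptive field on the input at this output position is [8 6 / -8 0]. Elementwise product with the kernel and sum: 8·-1 + 6·1 + -8·-2 + 0·1.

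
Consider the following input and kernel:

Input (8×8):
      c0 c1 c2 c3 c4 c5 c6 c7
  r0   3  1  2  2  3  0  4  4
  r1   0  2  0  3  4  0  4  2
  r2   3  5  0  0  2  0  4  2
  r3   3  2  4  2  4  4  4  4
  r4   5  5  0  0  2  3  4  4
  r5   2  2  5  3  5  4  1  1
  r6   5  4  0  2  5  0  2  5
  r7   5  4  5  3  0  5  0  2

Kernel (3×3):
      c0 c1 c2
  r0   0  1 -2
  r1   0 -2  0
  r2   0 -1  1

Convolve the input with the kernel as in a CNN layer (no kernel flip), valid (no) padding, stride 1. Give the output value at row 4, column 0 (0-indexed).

The receptive field on the input at this output position is [5 5 0 / 2 2 5 / 5 4 0]. Elementwise product with the kernel and sum: 5·1 + 0·-2 + 2·-2 + 4·-1 + 0·1.

-3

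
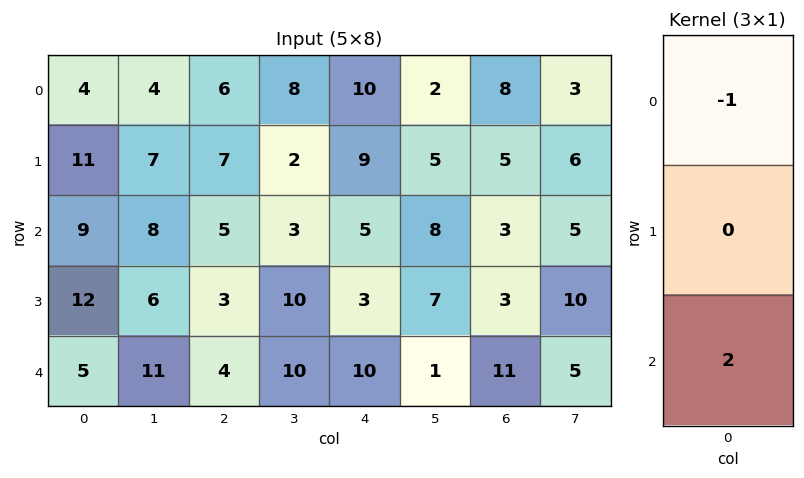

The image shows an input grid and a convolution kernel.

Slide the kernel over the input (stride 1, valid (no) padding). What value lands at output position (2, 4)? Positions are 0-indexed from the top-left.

15

The receptive field on the input at this output position is [5 / 3 / 10]. Elementwise product with the kernel and sum: 5·-1 + 10·2.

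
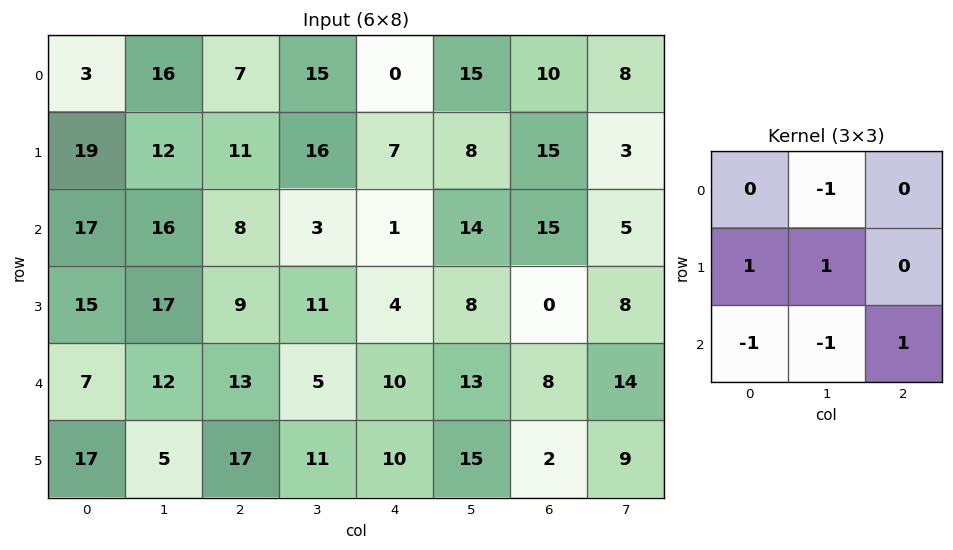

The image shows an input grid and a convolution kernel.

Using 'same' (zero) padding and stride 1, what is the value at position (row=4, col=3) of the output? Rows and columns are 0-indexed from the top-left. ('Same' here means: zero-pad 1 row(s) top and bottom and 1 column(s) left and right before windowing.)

-11

The receptive field on the zero-padded input at this output position is [9 11 4 / 13 5 10 / 17 11 10]. Elementwise product with the kernel and sum: 11·-1 + 13·1 + 5·1 + 17·-1 + 11·-1 + 10·1.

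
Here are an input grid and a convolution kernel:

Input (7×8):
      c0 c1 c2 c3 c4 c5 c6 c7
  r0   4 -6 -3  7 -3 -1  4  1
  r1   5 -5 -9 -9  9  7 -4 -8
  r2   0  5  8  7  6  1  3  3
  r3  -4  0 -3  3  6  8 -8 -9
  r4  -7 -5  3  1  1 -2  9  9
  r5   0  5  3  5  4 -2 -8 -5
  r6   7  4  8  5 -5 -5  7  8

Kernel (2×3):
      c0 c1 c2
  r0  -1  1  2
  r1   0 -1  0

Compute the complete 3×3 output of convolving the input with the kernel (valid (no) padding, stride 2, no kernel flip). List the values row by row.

-11 13 3
21 8 -7
3 -5 17

Output[0,0]: The receptive field on the input at this output position is [4 -6 -3 / 5 -5 -9]. Elementwise product with the kernel and sum: 4·-1 + -6·1 + -3·2 + -5·-1.
Output[0,1]: The receptive field on the input at this output position is [-3 7 -3 / -9 -9 9]. Elementwise product with the kernel and sum: -3·-1 + 7·1 + -3·2 + -9·-1.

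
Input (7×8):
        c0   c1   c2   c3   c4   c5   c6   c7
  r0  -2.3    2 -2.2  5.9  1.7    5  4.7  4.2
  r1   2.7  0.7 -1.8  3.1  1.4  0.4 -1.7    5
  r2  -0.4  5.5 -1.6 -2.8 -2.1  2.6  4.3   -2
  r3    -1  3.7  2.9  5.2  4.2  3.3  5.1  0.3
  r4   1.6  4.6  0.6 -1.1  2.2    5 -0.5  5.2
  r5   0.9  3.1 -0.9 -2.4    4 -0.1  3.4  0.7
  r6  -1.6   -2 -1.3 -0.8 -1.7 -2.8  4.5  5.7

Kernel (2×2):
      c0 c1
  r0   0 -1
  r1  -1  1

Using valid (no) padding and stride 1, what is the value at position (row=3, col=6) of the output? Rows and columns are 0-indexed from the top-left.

The receptive field on the input at this output position is [5.1 0.3 / -0.5 5.2]. Elementwise product with the kernel and sum: 0.3·-1 + -0.5·-1 + 5.2·1.

5.4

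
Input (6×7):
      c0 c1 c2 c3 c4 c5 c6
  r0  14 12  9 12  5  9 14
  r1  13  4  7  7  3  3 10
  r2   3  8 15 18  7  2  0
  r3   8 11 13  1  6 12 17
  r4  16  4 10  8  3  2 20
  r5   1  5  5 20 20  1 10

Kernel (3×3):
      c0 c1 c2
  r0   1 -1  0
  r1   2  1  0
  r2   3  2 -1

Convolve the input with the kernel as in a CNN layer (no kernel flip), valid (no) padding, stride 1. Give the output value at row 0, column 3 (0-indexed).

The receptive field on the input at this output position is [12 5 9 / 7 3 3 / 18 7 2]. Elementwise product with the kernel and sum: 12·1 + 5·-1 + 7·2 + 3·1 + 18·3 + 7·2 + 2·-1.

90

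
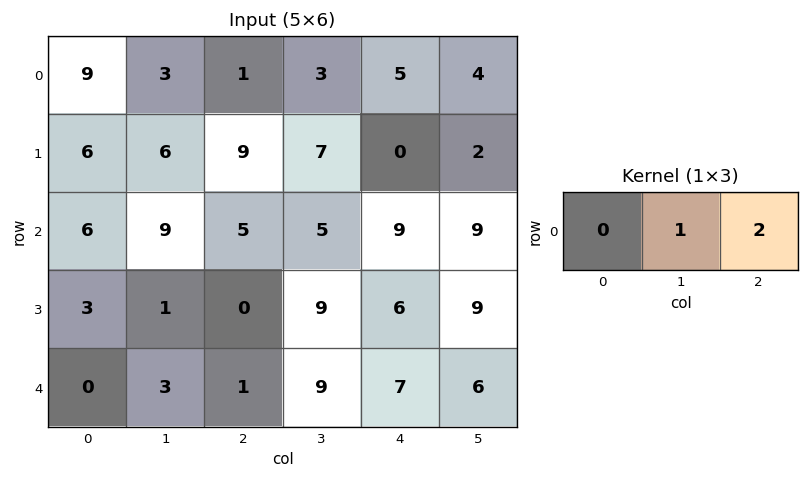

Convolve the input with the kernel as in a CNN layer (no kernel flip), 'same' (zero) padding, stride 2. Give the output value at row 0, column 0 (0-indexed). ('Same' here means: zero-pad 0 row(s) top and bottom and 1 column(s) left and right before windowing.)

The receptive field on the zero-padded input at this output position is [0 9 3]. Elementwise product with the kernel and sum: 9·1 + 3·2.

15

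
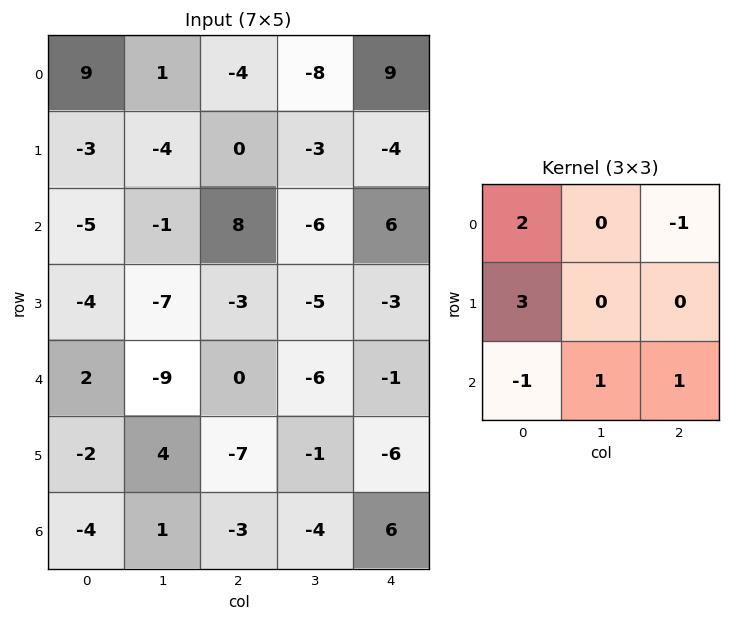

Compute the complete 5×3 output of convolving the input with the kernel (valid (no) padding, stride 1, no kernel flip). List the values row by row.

Output[0,0]: The receptive field on the input at this output position is [9 1 -4 / -3 -4 0 / -5 -1 8]. Elementwise product with the kernel and sum: 9·2 + -4·-1 + -3·3 + -5·-1 + -1·1 + 8·1.
Output[0,1]: The receptive field on the input at this output position is [1 -4 -8 / -4 0 -3 / -1 8 -6]. Elementwise product with the kernel and sum: 1·2 + -8·-1 + -4·3 + -1·-1 + 8·1 + -6·1.

25 1 -25
-27 -9 23
-41 -14 -6
0 -48 -3
0 -8 -15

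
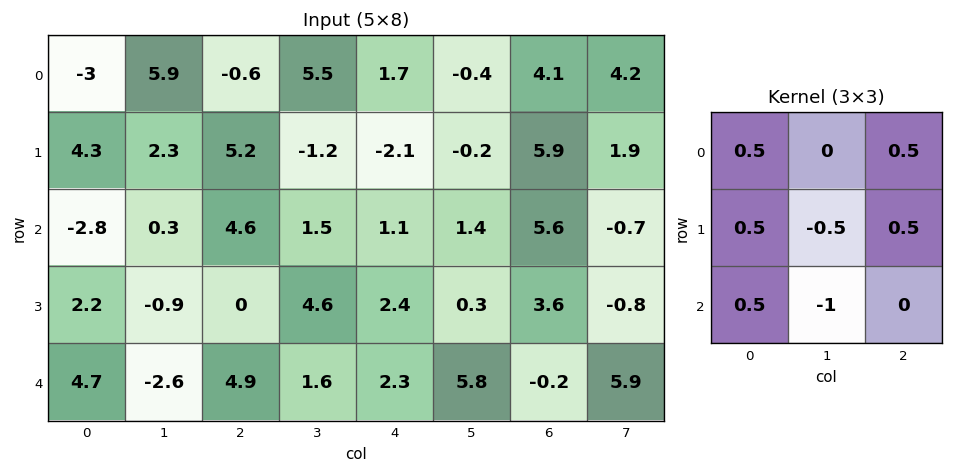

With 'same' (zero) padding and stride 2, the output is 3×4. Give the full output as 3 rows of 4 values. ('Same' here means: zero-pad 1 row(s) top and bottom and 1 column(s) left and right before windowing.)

Output[0,0]: The receptive field on the zero-padded input at this output position is [0 0 0 / 0 -3 5.9 / 0 4.3 2.3]. Elementwise product with the kernel and sum: 0·0.5 + 0·0.5 + 0·0.5 + -3·-0.5 + 5.9·0.5 + 0·0.5 + 4.3·-1.
Output[0,1]: The receptive field on the zero-padded input at this output position is [0 0 0 / 5.9 -0.6 5.5 / 2.3 5.2 -1.2]. Elementwise product with the kernel and sum: 0·0.5 + 0·0.5 + 5.9·0.5 + -0.6·-0.5 + 5.5·0.5 + 2.3·0.5 + 5.2·-1.

0.15 1.95 3.2 -6.15
0.5 -1.3 0.1 -5.05
-4.1 -1.1 5 5.7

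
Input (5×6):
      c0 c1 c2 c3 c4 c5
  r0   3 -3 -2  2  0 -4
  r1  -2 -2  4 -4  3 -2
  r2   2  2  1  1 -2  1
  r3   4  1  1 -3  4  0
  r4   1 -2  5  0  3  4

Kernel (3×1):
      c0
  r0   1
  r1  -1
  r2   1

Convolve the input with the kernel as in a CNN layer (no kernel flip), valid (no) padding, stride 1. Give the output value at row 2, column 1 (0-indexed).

-1

The receptive field on the input at this output position is [2 / 1 / -2]. Elementwise product with the kernel and sum: 2·1 + 1·-1 + -2·1.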